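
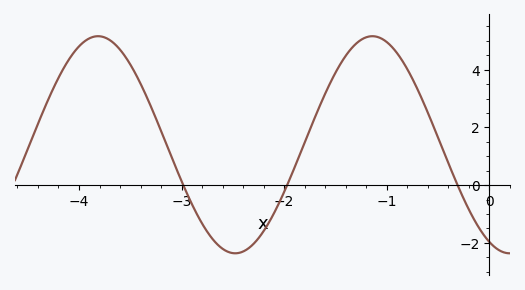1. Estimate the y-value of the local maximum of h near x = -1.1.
5.16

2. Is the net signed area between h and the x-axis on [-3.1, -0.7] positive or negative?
positive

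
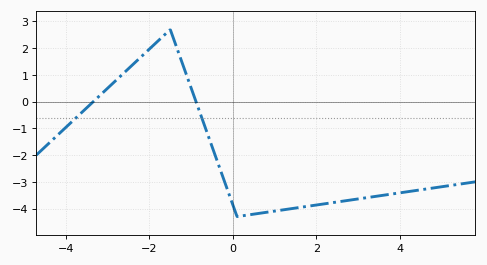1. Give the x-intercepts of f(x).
-3.34, -0.883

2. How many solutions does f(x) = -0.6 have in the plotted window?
2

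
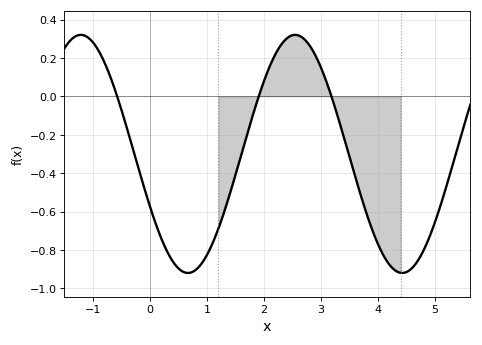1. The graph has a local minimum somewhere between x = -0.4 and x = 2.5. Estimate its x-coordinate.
0.666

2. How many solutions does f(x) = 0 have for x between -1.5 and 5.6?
3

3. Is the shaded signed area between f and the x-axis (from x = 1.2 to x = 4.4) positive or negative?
negative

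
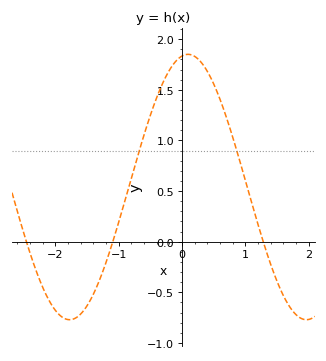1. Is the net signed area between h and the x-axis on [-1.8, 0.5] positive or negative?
positive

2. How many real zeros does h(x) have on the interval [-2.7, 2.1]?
3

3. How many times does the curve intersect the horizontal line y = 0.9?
2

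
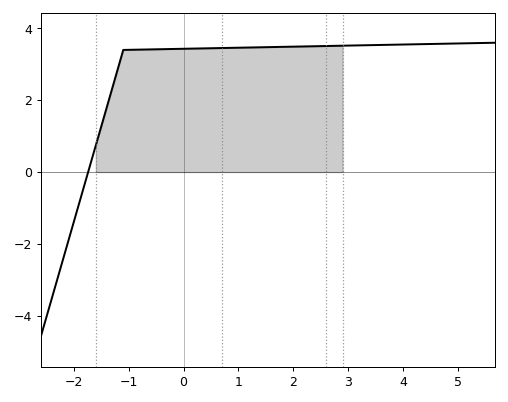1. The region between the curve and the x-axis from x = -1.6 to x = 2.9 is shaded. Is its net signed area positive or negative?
positive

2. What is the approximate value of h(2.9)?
3.52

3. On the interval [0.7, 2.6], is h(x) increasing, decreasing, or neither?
increasing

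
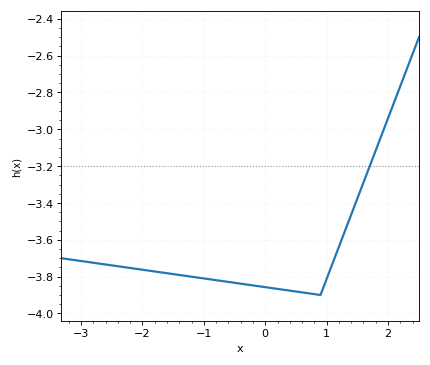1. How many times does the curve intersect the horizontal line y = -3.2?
1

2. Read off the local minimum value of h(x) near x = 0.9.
-3.9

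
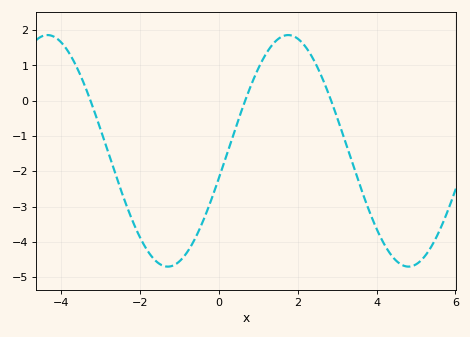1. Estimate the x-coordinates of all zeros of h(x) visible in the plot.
-3.25, 0.669, 2.85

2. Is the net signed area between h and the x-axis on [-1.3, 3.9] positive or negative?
negative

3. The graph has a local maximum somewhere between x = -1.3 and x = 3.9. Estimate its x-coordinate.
1.76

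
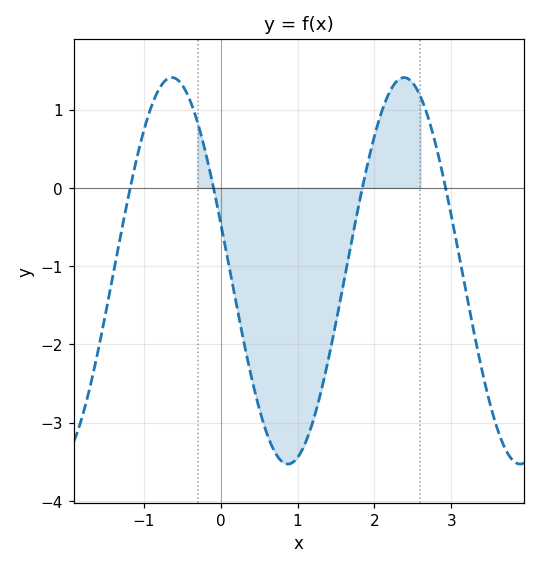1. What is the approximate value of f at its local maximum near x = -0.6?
1.41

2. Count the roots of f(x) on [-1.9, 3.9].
4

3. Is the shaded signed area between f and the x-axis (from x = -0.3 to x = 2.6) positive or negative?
negative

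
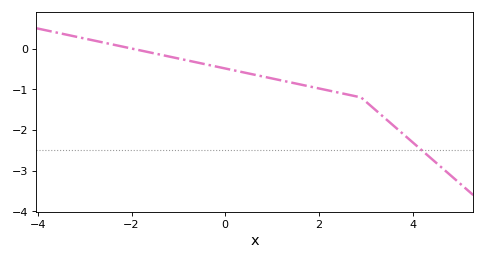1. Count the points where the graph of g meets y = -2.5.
1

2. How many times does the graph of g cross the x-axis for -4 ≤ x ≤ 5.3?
1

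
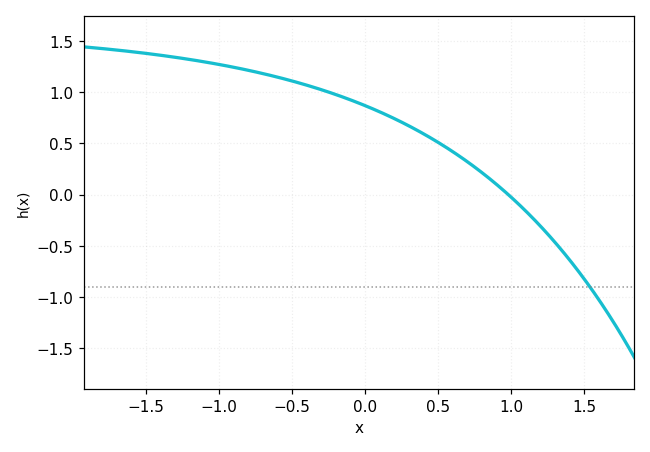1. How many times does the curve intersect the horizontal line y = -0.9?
1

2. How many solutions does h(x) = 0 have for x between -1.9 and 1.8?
1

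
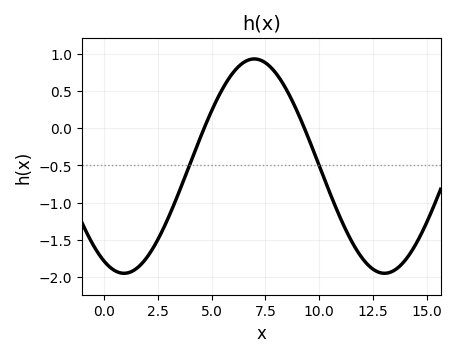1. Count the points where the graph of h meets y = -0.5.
2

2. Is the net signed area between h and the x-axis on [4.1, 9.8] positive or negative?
positive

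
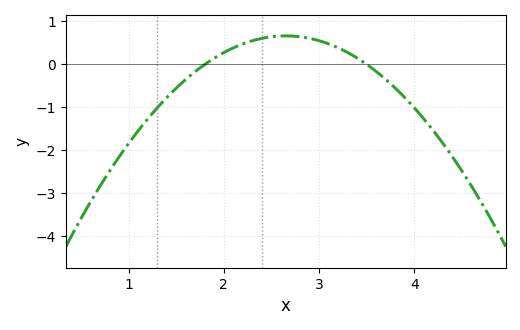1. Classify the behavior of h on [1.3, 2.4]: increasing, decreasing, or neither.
increasing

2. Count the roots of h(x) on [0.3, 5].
2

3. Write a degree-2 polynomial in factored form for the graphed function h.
y = -0.92(x - 1.8)(x - 3.5)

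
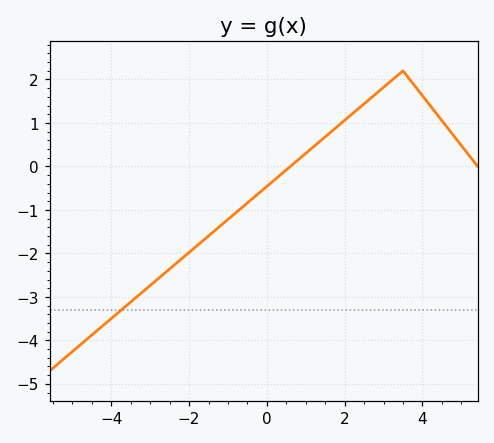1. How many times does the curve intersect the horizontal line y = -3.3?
1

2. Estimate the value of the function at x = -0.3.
-0.7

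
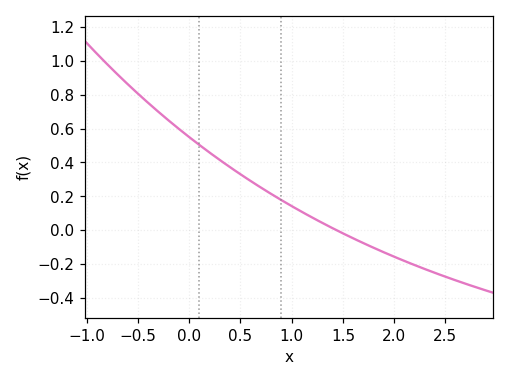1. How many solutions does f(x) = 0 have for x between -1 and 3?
1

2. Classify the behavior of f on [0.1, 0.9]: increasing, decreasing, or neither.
decreasing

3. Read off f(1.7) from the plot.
-0.077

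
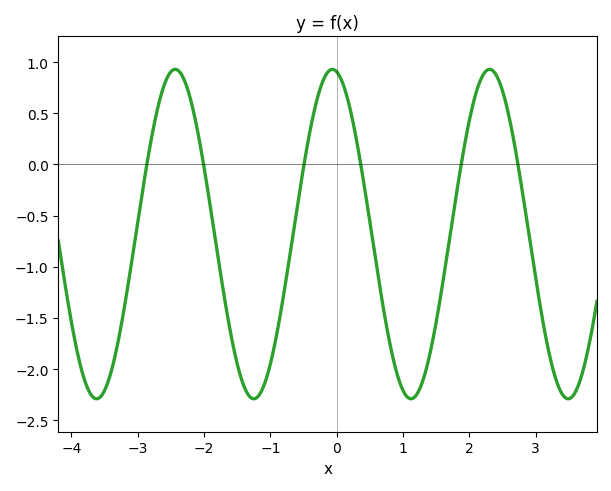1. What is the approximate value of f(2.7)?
0.15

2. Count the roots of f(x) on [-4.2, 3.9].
6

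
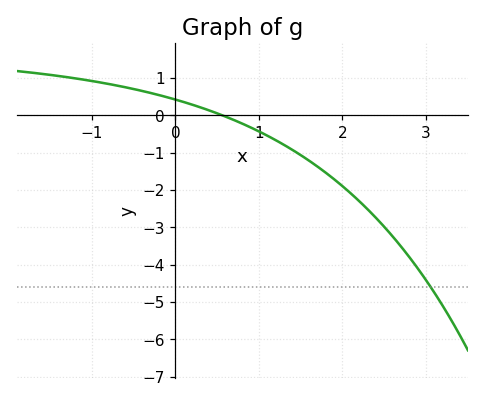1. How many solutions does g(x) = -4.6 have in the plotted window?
1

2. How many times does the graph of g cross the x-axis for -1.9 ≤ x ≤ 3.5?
1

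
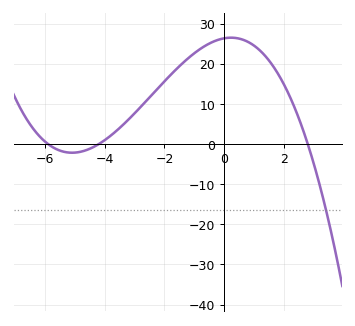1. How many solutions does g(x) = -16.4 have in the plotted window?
1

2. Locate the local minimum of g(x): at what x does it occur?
-5.1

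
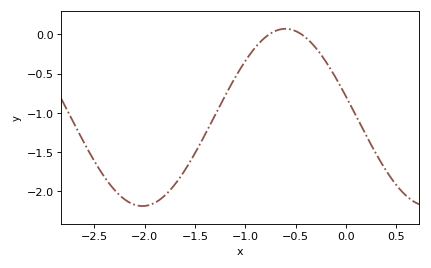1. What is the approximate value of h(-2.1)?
-2.17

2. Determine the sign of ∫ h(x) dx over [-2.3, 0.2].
negative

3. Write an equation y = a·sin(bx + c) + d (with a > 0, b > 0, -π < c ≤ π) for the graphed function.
y = 1.13sin(2.21x + 2.9) - 1.06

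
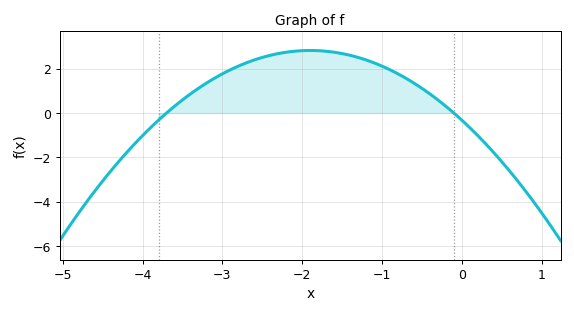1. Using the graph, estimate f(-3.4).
0.861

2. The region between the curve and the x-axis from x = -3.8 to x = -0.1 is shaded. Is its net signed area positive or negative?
positive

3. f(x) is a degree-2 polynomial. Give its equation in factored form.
y = -0.87(x + 3.7)(x + 0.1)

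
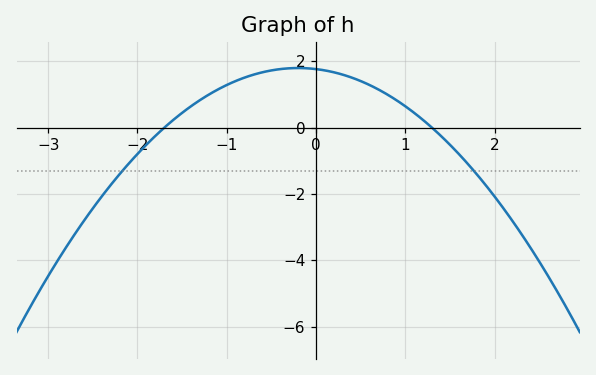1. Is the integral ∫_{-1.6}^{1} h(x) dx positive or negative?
positive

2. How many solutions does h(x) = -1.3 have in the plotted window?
2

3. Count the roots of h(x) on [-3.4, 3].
2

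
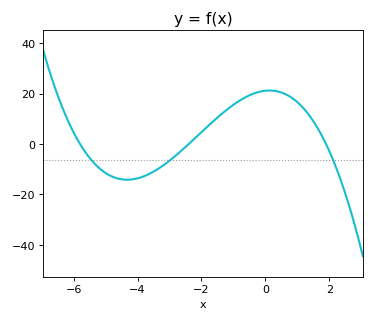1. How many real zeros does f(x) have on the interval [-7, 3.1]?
3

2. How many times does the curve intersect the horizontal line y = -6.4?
3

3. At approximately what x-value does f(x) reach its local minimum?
-4.33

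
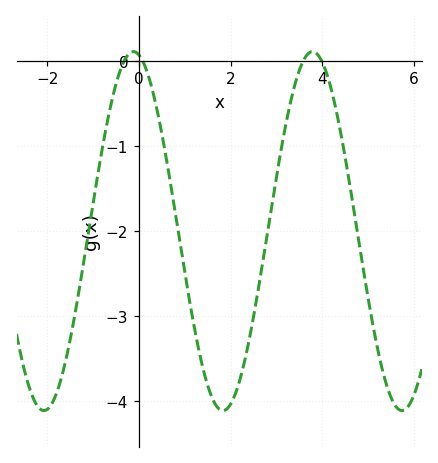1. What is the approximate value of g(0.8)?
-1.8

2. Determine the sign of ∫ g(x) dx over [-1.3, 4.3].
negative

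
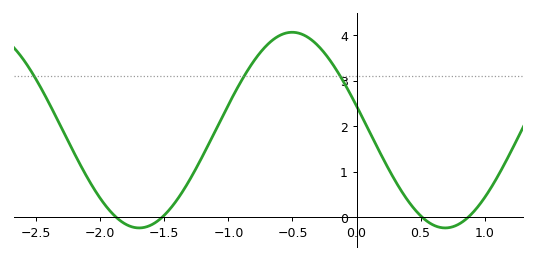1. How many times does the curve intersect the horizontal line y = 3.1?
3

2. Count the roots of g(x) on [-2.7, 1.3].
4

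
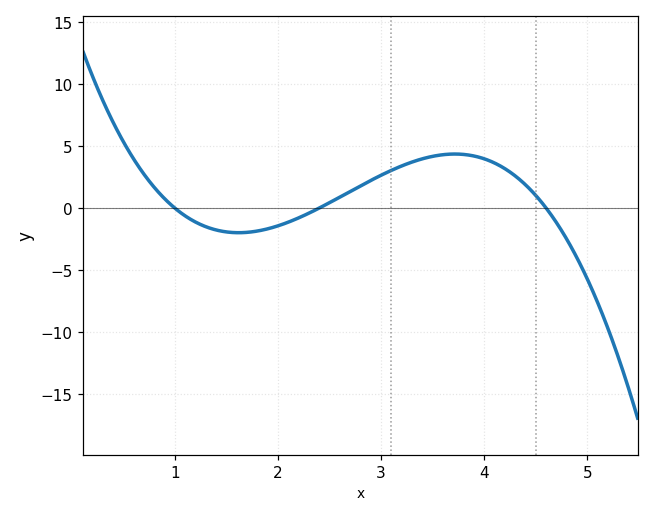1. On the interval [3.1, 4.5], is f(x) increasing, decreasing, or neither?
neither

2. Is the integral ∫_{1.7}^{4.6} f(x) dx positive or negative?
positive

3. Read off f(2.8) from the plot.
1.79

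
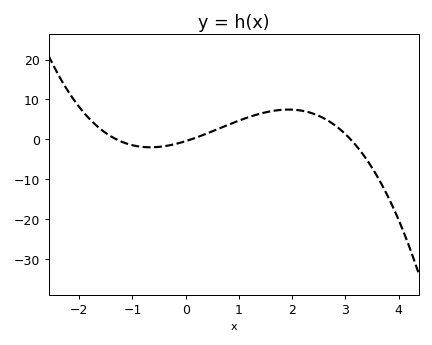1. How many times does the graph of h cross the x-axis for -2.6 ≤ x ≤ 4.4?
3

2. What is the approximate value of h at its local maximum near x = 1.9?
7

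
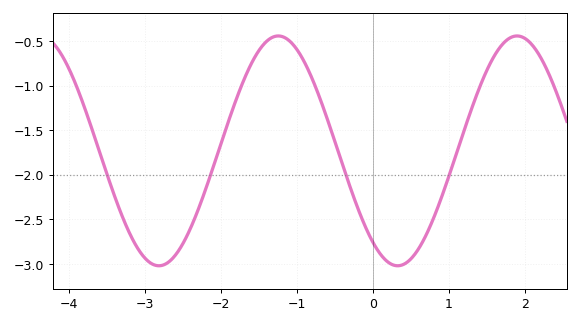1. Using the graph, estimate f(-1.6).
-0.752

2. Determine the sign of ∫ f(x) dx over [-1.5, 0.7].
negative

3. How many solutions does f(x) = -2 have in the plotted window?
4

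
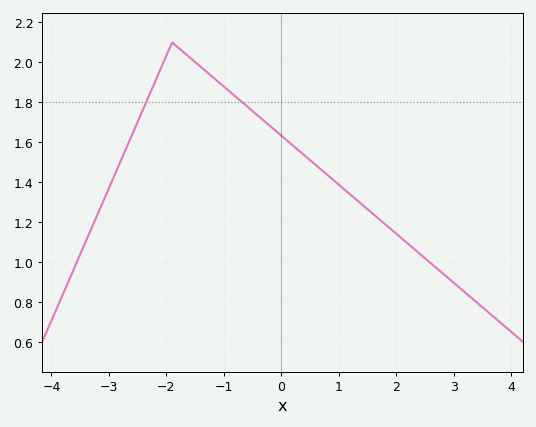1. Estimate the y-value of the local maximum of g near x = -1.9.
2.1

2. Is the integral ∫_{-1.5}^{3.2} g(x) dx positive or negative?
positive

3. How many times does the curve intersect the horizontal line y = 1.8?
2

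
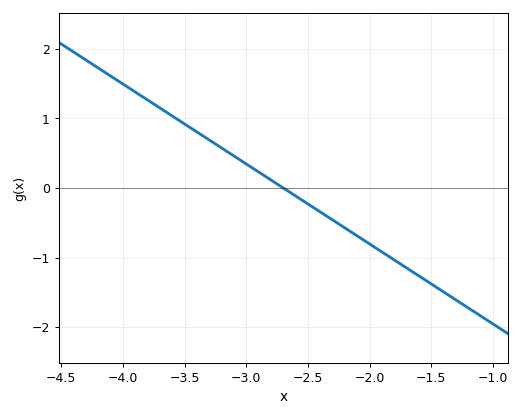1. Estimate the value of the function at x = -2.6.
-0.115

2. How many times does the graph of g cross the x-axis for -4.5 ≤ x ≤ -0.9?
1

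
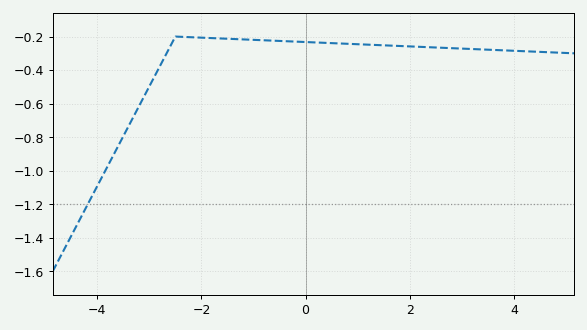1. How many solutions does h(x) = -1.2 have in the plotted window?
1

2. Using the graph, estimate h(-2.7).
-0.319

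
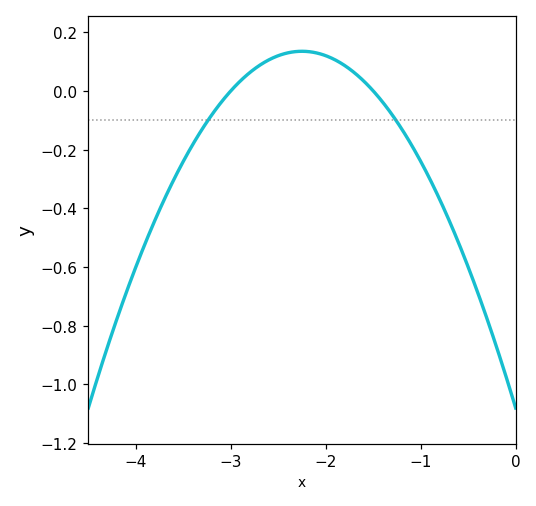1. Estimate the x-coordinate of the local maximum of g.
-2.2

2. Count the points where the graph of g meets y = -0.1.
2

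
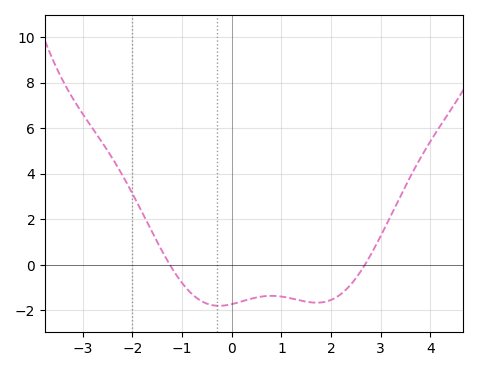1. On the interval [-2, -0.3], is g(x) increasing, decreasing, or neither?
decreasing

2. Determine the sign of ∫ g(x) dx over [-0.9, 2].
negative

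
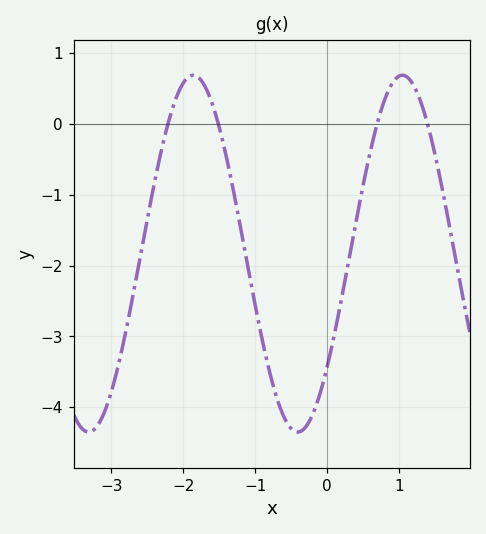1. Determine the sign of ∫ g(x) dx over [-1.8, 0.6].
negative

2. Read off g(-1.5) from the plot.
-0.041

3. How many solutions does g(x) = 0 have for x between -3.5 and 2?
4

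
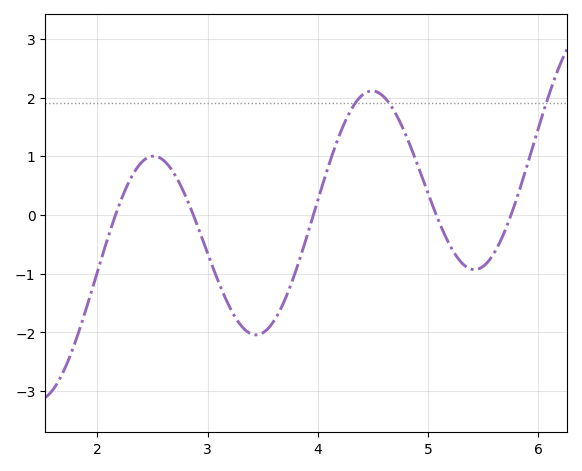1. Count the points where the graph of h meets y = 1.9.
3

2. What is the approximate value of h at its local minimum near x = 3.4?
-2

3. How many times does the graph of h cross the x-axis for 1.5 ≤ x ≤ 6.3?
5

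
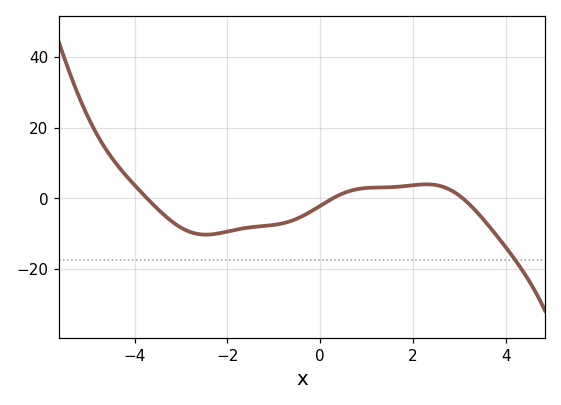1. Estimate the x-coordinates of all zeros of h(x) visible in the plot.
-3.8, 0.2, 3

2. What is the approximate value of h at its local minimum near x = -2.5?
-10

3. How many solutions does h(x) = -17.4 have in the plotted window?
1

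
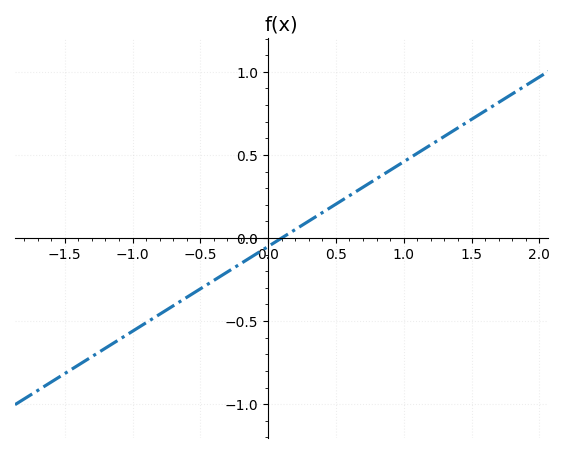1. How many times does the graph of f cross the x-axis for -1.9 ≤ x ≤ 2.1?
1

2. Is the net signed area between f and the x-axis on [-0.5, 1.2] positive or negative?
positive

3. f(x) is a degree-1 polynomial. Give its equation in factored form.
y = 0.51(x - 0.1)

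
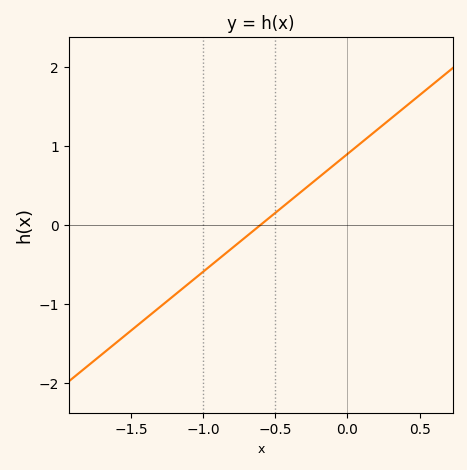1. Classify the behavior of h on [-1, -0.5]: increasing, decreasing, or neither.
increasing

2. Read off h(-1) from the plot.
-0.6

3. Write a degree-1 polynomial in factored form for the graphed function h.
y = 1.49(x + 0.6)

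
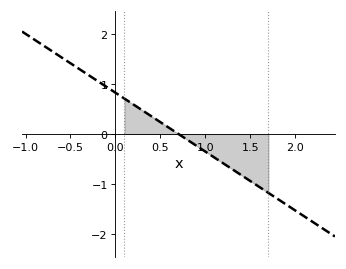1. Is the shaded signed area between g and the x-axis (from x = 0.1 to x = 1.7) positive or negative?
negative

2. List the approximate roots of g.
0.7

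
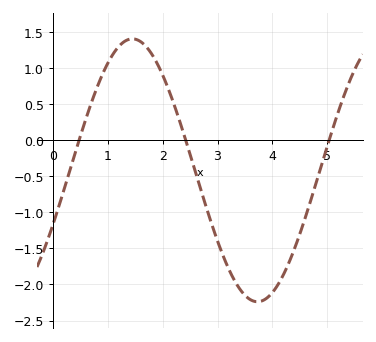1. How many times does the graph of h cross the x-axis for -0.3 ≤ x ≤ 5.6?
3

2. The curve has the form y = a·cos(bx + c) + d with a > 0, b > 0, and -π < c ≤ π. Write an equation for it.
y = 1.82cos(1.38x - 2) - 0.42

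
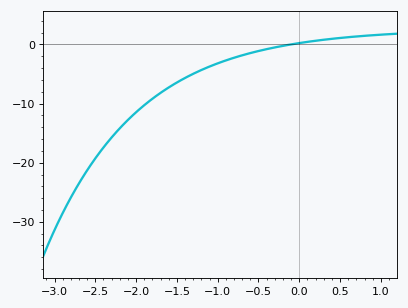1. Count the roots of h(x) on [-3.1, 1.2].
1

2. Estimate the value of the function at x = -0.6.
-1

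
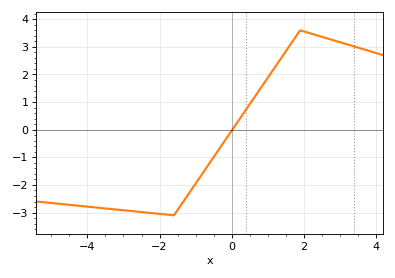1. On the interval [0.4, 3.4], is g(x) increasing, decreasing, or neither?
neither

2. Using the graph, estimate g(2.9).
3.2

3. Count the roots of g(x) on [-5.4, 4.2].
1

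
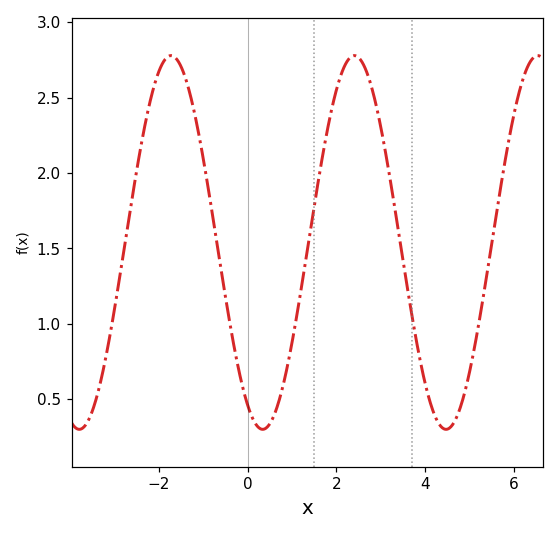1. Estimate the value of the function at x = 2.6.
2.72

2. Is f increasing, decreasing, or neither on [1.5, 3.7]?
neither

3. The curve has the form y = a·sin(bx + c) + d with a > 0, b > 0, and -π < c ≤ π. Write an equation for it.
y = 1.24sin(1.52x - 2.08) + 1.54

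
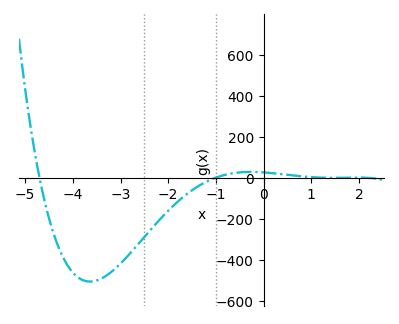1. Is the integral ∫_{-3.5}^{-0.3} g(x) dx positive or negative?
negative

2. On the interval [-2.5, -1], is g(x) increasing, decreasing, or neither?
increasing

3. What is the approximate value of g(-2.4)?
-263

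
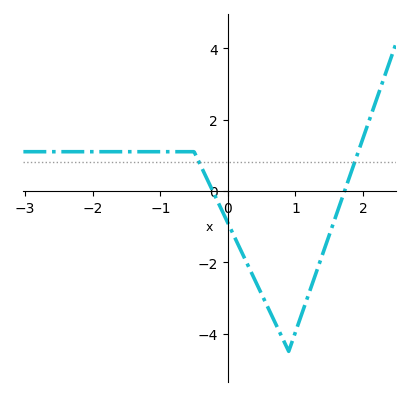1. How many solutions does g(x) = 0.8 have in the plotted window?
2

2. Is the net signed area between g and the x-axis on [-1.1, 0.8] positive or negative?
negative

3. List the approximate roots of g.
-0.2, 1.7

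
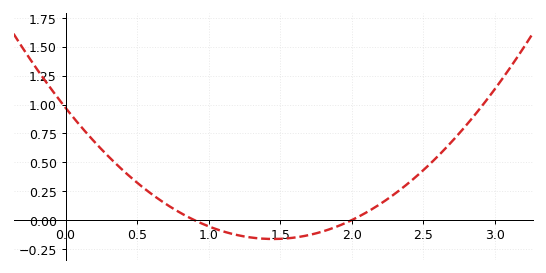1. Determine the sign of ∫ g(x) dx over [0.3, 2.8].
positive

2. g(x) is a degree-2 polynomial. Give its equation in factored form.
y = 0.54(x - 0.9)(x - 2)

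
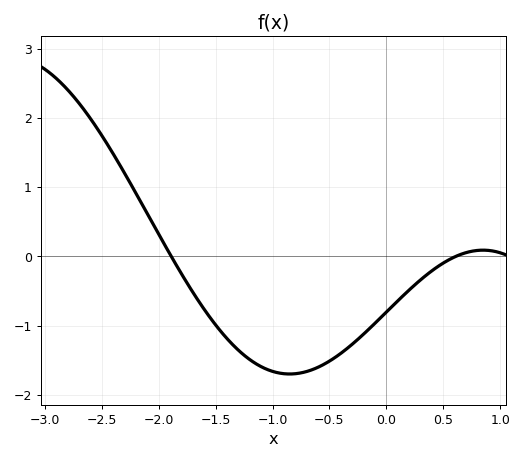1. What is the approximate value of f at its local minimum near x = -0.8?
-1.7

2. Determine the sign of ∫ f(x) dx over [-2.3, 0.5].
negative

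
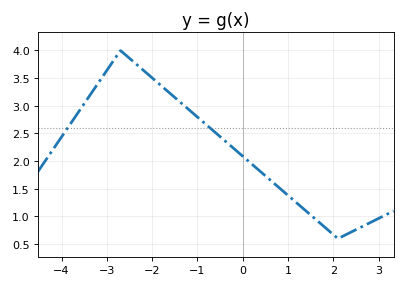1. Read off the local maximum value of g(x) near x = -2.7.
4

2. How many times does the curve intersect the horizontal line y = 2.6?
2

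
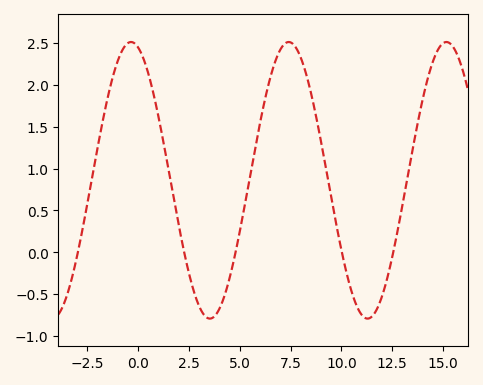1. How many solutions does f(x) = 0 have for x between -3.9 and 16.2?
5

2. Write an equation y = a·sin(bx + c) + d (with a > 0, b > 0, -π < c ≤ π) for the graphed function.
y = 1.65sin(0.81x + 1.85) + 0.86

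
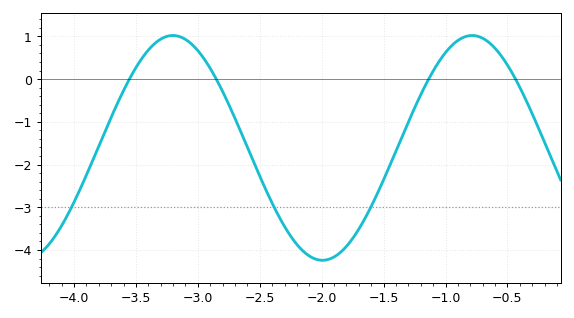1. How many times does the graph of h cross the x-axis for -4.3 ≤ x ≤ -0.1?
4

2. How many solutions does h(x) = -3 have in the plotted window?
3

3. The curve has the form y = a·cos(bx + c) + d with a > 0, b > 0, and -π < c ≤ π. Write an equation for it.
y = 2.63cos(2.6x + 2.04) - 1.61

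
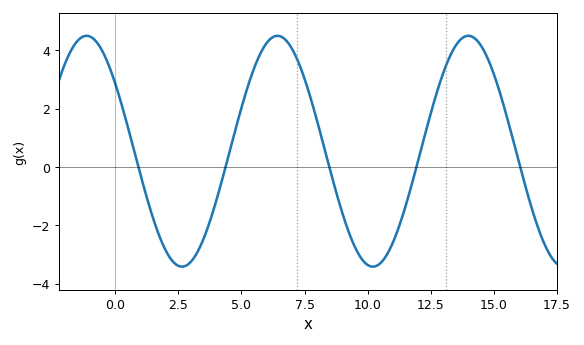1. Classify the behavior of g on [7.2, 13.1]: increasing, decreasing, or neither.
neither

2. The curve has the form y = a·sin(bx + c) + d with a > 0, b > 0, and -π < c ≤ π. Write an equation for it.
y = 3.96sin(0.83x + 2.52) + 0.54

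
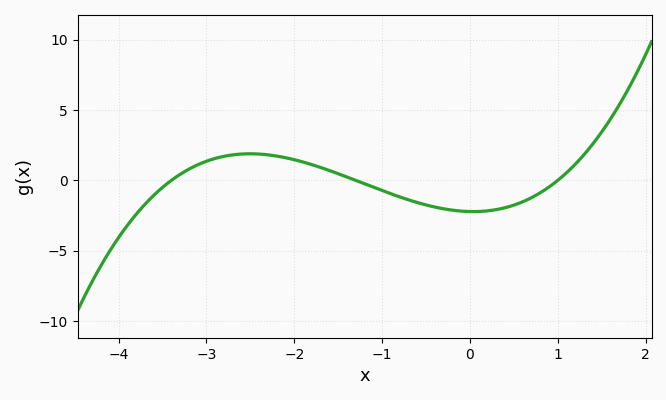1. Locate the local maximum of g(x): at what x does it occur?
-2.5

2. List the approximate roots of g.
-3.4, -1.3, 1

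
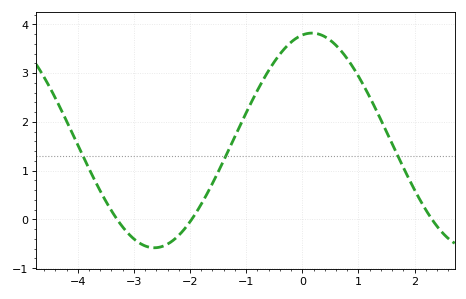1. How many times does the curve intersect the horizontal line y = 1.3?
3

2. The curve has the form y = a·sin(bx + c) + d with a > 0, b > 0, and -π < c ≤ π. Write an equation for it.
y = 2.2sin(1.1x + 1.4) + 1.62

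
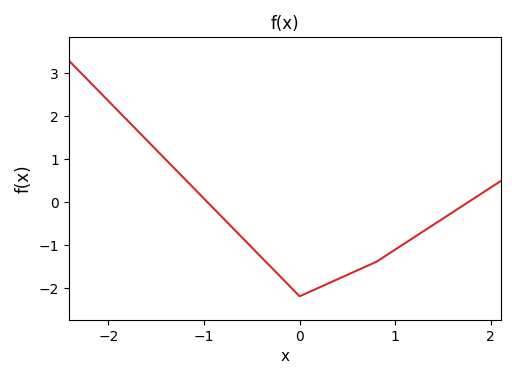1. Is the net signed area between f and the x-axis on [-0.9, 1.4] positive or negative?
negative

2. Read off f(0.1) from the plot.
-2.1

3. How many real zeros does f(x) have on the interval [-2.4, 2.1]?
2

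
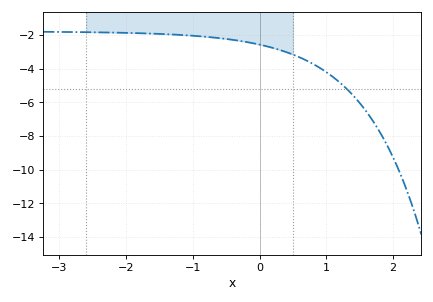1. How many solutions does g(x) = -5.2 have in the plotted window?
1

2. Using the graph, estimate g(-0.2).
-2.41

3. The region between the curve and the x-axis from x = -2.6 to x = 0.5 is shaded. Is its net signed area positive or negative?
negative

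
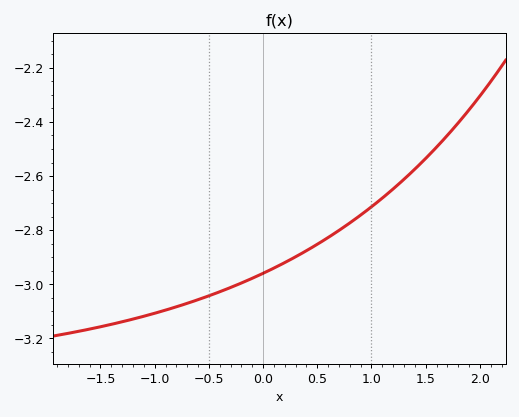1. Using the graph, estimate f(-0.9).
-3.1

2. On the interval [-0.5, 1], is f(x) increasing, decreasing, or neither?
increasing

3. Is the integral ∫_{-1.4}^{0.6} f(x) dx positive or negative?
negative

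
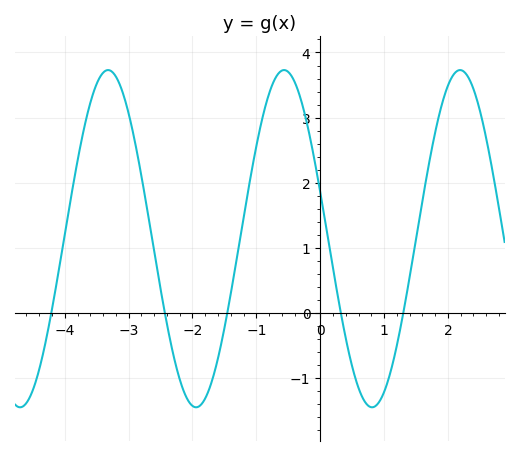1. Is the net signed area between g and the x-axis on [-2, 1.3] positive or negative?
positive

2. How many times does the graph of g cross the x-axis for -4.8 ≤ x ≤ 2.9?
5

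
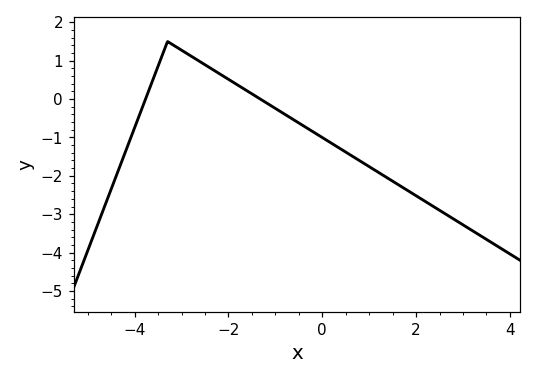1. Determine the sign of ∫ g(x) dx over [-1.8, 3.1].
negative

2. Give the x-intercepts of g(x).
-3.77, -1.32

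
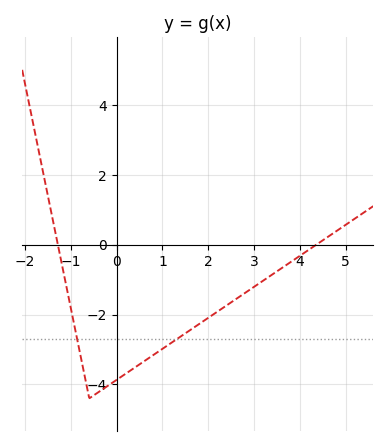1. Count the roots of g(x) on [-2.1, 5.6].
2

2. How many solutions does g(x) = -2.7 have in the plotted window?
2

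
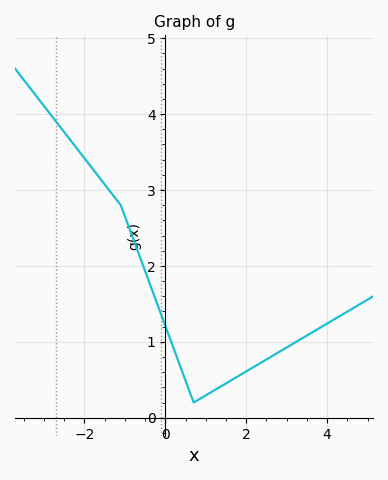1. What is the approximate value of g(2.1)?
0.6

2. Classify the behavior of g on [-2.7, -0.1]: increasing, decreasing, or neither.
decreasing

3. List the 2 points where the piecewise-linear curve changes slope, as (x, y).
(-1.1, 2.8); (0.7, 0.2)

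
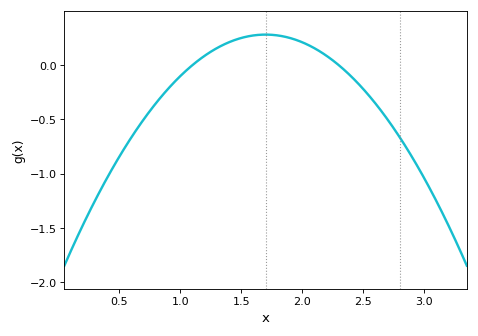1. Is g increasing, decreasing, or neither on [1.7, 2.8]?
decreasing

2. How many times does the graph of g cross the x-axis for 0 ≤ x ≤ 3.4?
2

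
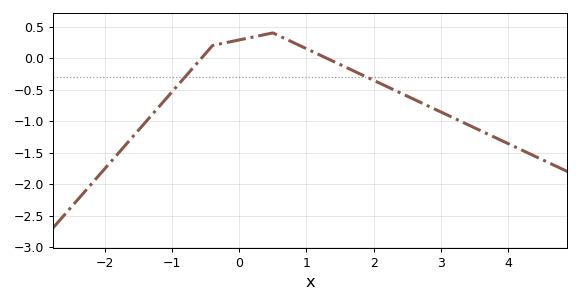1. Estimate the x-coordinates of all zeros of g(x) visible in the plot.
-0.564, 1.3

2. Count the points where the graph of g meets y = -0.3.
2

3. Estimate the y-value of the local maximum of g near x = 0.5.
0.4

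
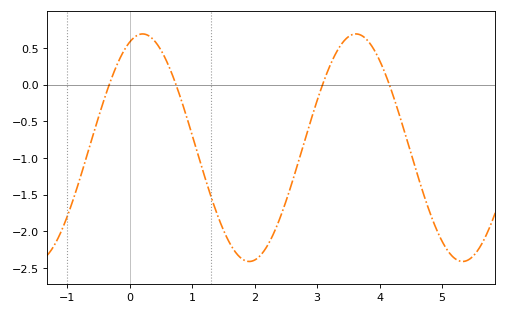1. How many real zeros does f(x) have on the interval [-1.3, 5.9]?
4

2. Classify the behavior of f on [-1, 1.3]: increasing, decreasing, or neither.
neither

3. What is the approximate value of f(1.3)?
-1.52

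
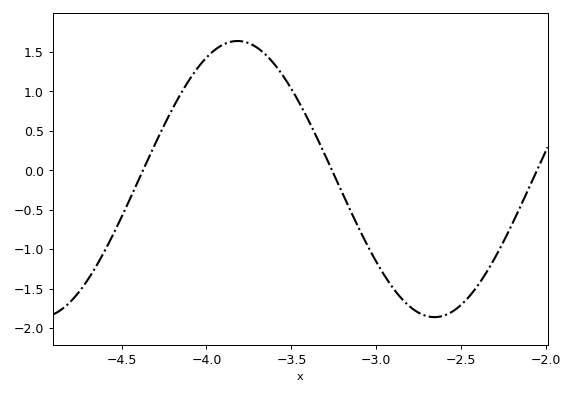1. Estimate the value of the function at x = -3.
-1.16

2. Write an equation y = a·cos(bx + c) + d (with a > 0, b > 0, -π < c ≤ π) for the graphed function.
y = 1.75cos(2.71x - 2.22) - 0.11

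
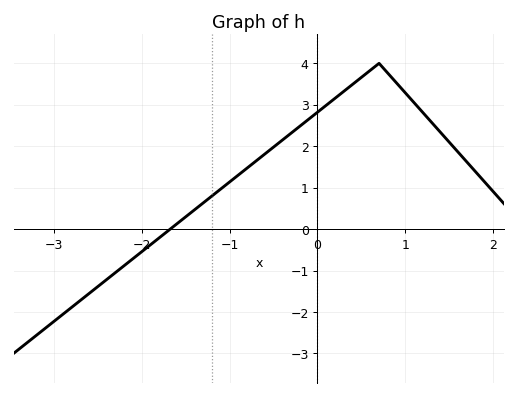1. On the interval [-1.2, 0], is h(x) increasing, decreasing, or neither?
increasing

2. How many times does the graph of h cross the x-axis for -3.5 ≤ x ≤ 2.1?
1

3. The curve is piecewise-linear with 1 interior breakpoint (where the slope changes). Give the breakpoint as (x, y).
(0.7, 4)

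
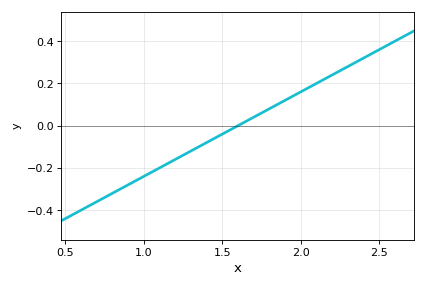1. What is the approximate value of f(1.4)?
-0.08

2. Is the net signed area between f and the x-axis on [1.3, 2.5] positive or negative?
positive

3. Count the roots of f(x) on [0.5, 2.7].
1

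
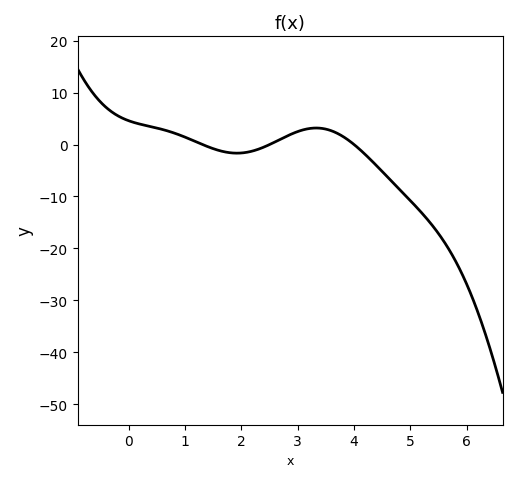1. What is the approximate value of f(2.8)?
2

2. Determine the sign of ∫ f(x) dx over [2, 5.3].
negative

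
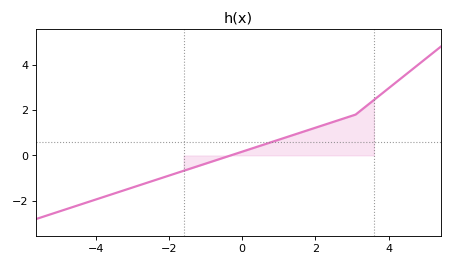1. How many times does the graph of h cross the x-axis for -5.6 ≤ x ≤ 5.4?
1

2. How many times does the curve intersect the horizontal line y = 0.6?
1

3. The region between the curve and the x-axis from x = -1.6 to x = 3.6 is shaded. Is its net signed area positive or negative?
positive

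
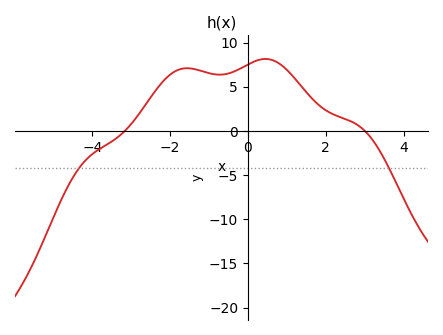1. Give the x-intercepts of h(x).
-3.16, 3.01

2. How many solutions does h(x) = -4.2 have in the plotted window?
2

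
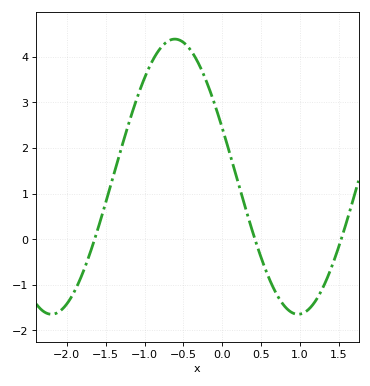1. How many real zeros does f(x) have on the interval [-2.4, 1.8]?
3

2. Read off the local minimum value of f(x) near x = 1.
-1.65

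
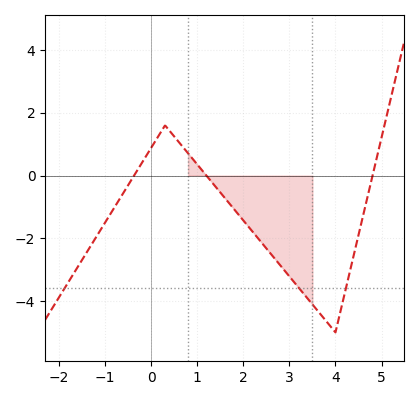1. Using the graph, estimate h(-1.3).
-2.21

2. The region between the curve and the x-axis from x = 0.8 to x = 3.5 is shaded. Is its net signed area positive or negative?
negative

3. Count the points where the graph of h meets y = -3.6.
3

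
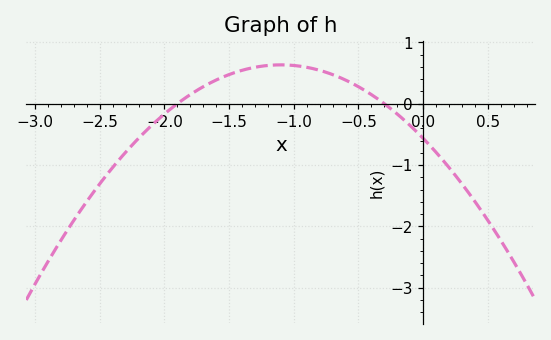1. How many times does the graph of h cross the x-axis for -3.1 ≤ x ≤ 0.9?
2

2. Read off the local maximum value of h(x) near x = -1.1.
0.634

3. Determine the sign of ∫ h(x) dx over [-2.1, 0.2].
positive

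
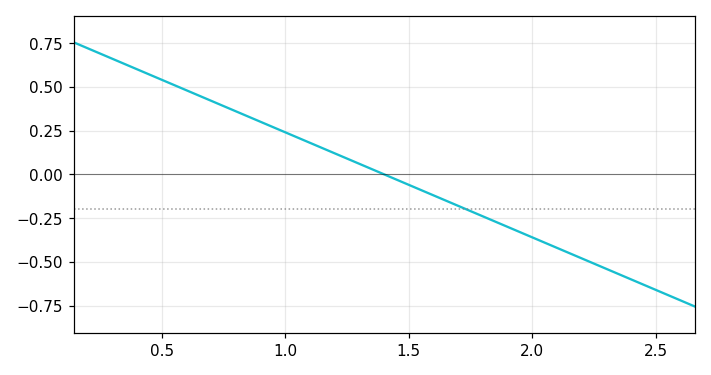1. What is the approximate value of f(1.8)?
-0.24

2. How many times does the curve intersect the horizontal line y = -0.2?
1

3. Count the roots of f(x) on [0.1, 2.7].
1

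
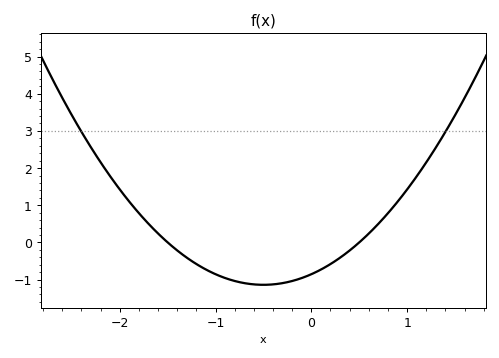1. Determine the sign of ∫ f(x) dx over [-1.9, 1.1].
negative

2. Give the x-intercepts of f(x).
-1.5, 0.5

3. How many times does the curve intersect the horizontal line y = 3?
2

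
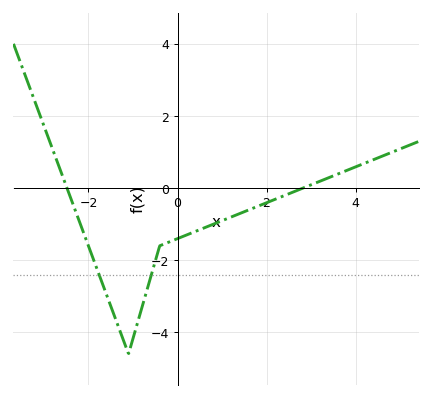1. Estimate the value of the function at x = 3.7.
0.4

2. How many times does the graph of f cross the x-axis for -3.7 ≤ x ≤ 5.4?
2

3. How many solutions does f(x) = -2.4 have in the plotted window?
2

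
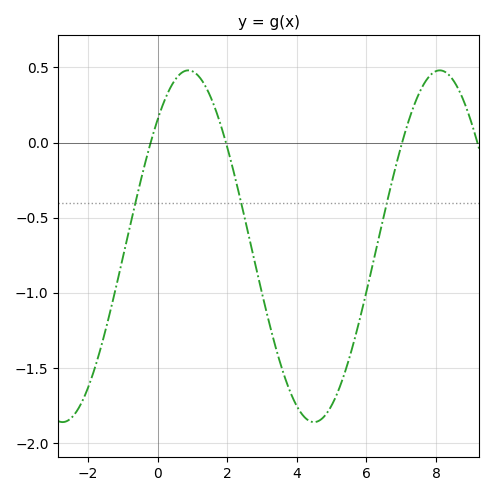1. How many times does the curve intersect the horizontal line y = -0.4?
3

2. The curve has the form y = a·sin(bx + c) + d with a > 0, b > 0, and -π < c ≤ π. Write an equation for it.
y = 1.17sin(0.87x + 0.8) - 0.69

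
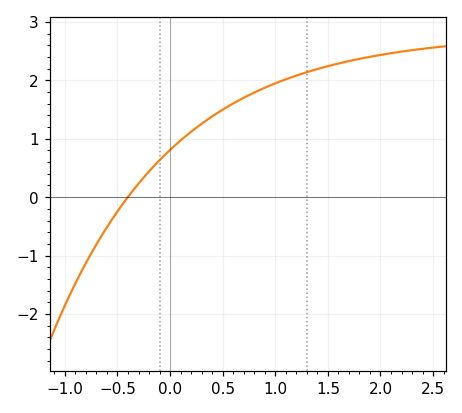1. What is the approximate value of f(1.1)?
2.02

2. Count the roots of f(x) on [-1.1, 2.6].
1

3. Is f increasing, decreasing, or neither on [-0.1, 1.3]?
increasing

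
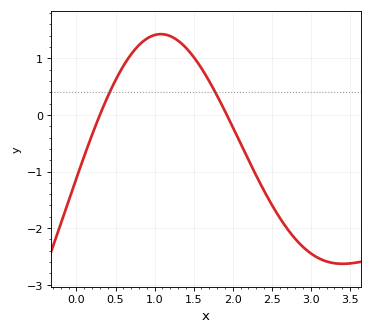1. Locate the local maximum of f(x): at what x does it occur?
1.1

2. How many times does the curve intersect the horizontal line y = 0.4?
2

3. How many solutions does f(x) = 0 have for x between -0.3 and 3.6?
2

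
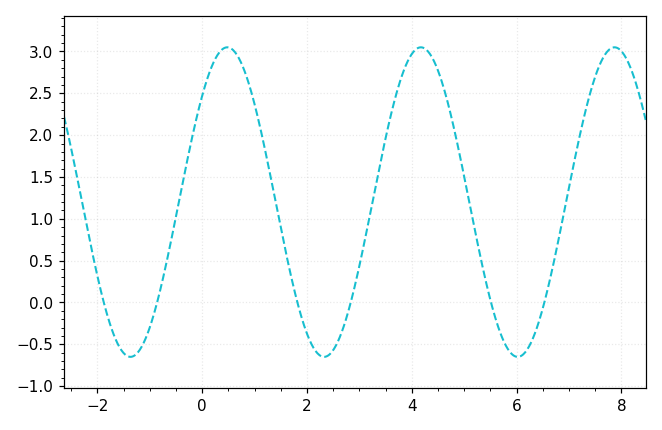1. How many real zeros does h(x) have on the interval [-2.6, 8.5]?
6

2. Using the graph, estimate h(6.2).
-0.565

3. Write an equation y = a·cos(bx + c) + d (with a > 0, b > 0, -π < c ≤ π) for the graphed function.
y = 1.85cos(1.7x - 0.812) + 1.2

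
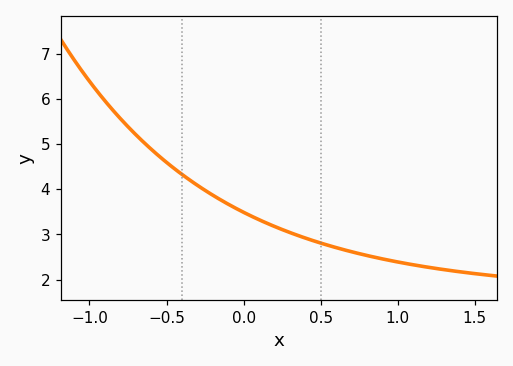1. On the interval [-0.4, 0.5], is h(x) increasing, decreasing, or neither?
decreasing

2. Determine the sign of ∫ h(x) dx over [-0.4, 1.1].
positive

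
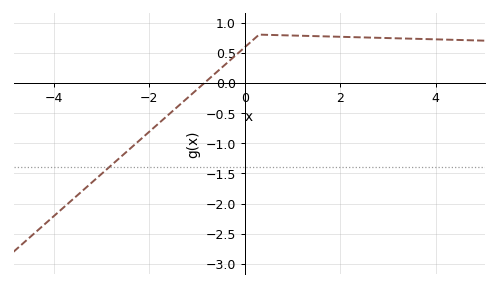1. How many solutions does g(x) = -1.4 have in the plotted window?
1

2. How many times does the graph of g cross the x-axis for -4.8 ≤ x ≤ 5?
1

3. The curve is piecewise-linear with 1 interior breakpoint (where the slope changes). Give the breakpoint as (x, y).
(0.3, 0.8)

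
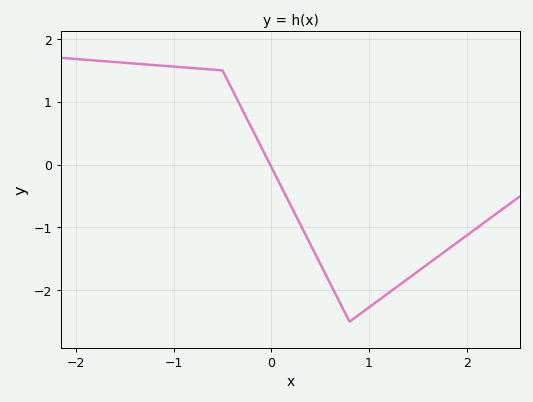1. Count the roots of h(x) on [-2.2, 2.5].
1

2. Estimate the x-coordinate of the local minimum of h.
0.8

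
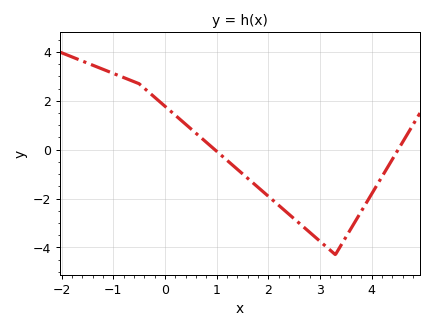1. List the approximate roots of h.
1, 4.5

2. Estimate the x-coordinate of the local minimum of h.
3.3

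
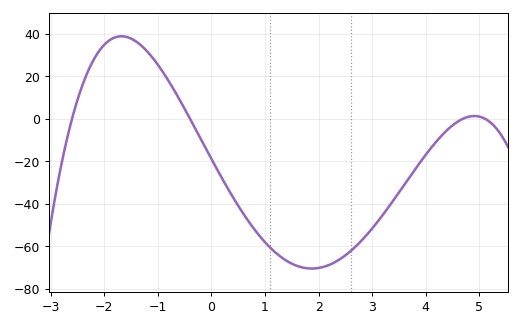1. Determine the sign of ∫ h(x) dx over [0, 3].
negative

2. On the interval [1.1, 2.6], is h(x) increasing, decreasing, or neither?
neither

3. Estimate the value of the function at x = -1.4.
36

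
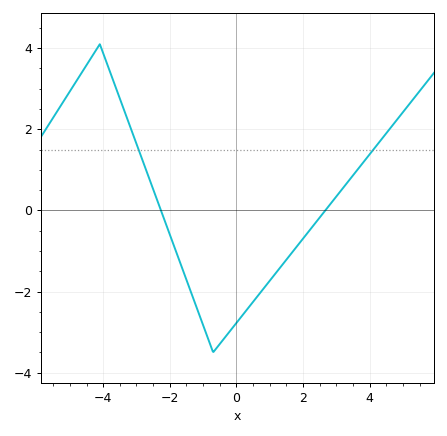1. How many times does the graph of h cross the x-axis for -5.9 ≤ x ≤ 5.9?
2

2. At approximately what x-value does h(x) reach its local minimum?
-0.697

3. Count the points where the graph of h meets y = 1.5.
2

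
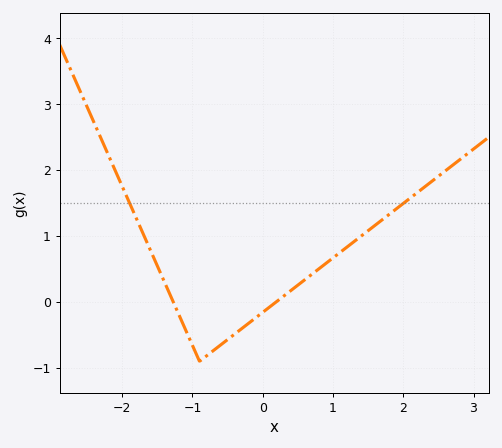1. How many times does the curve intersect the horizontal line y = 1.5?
2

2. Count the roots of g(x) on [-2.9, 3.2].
2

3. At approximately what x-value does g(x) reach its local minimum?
-0.9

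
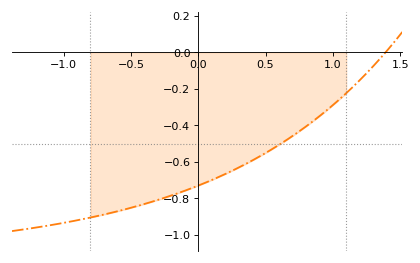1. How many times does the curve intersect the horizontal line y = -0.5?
1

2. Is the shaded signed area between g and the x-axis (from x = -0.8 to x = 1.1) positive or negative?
negative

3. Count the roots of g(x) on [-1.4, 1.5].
1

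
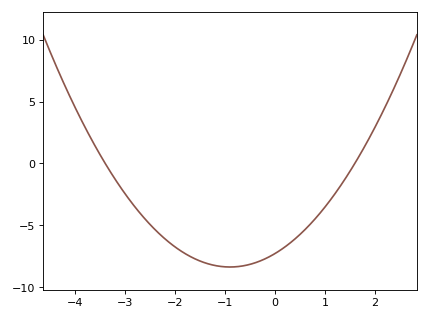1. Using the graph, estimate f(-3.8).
2.89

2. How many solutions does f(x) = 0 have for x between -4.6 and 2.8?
2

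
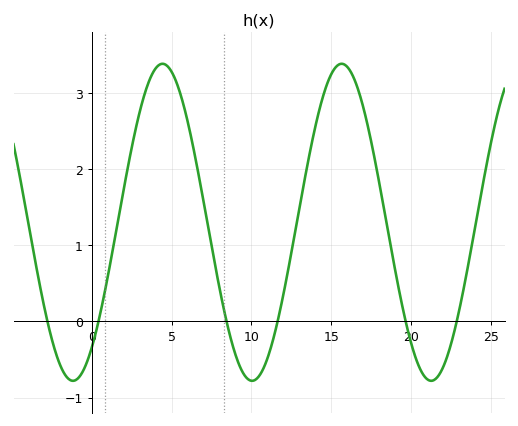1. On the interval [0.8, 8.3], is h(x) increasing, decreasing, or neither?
neither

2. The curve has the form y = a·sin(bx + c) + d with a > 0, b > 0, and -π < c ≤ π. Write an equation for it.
y = 2.08sin(0.56x - 0.91) + 1.3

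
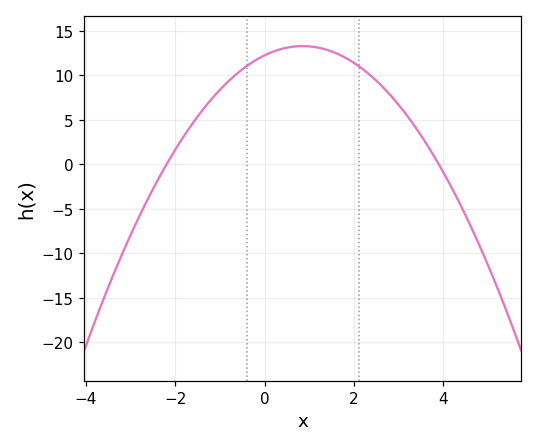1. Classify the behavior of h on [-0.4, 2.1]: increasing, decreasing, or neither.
neither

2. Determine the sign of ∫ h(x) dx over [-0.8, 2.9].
positive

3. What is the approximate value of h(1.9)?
11.7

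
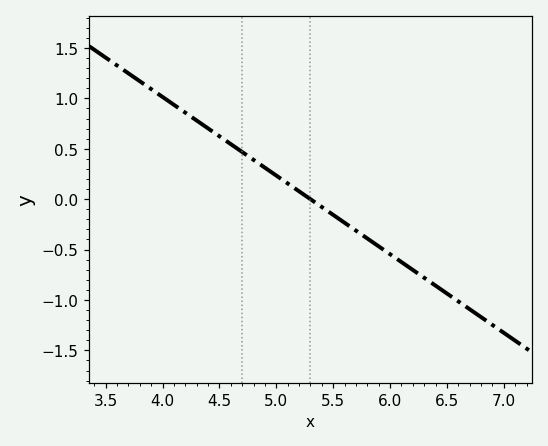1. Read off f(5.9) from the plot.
-0.468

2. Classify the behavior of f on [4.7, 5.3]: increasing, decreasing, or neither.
decreasing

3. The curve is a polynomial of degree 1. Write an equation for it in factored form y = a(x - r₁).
y = -0.78(x - 5.3)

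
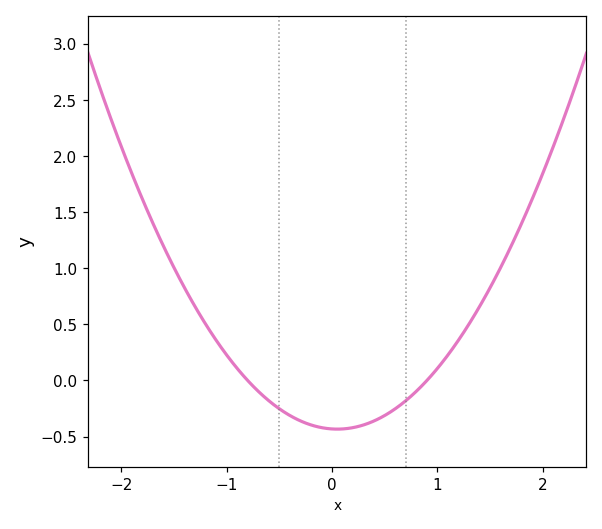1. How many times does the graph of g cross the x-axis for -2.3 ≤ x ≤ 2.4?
2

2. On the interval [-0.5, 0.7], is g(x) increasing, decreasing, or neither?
neither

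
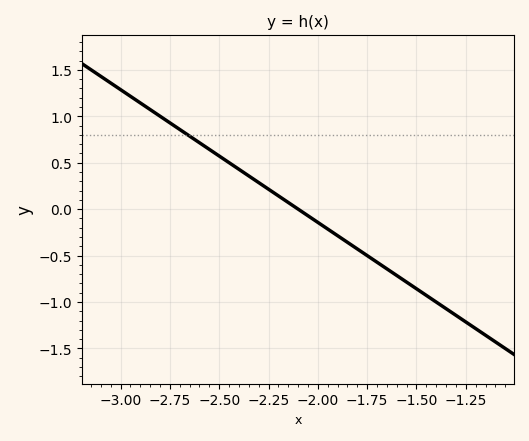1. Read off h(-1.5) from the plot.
-0.858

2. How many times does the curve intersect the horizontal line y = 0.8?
1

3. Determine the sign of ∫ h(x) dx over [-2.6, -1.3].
negative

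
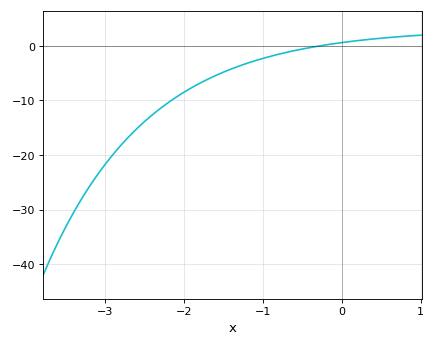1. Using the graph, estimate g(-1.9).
-8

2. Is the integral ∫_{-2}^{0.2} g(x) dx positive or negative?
negative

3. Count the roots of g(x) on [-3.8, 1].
1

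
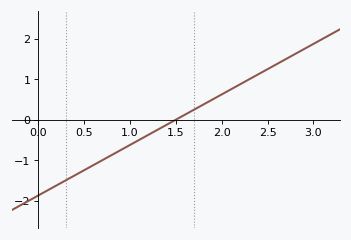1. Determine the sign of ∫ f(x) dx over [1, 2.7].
positive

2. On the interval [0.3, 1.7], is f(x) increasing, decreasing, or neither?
increasing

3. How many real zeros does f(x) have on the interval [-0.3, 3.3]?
1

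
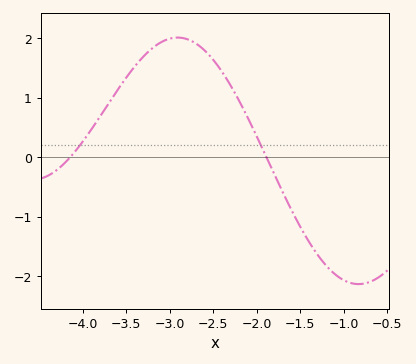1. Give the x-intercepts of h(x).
-4.1, -1.9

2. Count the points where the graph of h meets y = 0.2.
2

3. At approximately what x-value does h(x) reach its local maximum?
-2.9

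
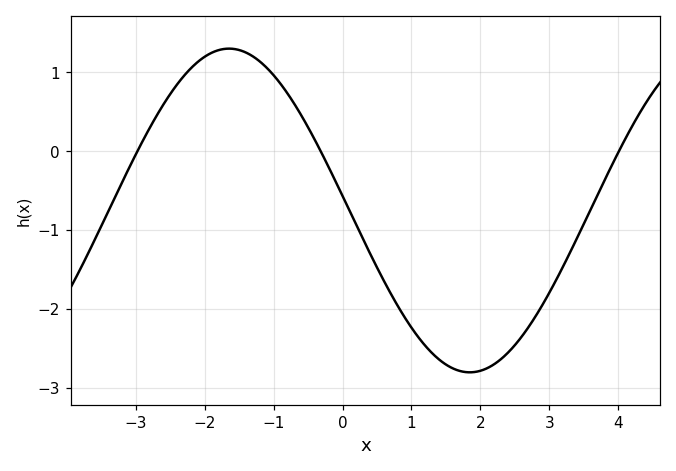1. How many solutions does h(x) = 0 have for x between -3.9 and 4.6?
3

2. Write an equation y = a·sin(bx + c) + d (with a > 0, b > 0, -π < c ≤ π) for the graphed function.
y = 2.05sin(0.9x + 3.1) - 0.75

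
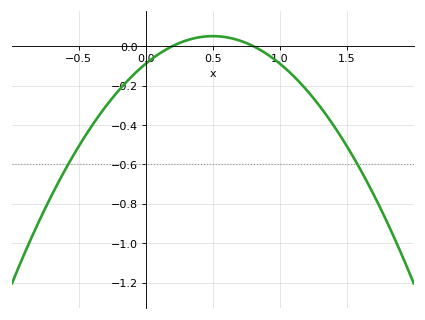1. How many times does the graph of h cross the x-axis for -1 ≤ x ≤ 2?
2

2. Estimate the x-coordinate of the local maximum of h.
0.5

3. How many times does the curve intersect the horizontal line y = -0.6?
2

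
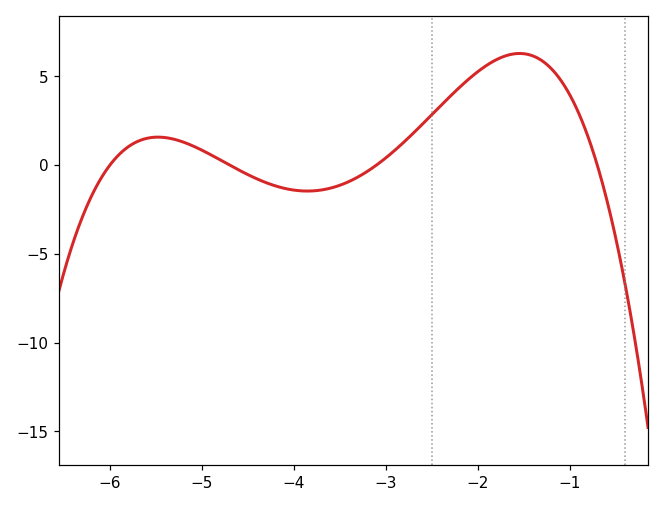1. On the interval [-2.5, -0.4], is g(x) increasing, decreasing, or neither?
neither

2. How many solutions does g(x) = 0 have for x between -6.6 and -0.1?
4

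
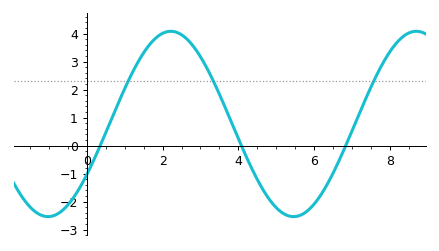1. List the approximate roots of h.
0.355, 4.08, 6.83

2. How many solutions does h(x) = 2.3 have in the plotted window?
3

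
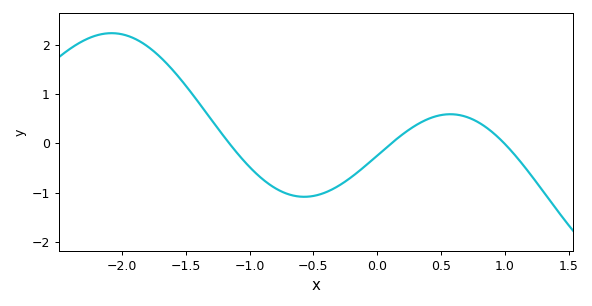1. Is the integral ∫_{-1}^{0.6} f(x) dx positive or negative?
negative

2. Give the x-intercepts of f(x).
-1.16, 0.111, 0.994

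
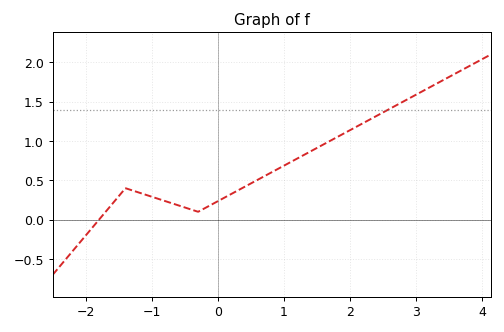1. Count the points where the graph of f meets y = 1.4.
1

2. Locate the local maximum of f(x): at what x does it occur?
-1.4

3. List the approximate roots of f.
-1.8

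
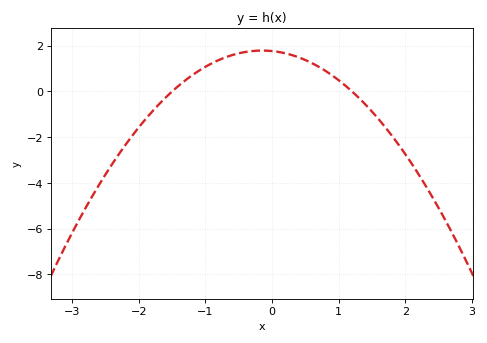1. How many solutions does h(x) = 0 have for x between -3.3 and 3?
2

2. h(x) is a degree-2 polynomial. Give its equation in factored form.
y = -0.98(x + 1.5)(x - 1.2)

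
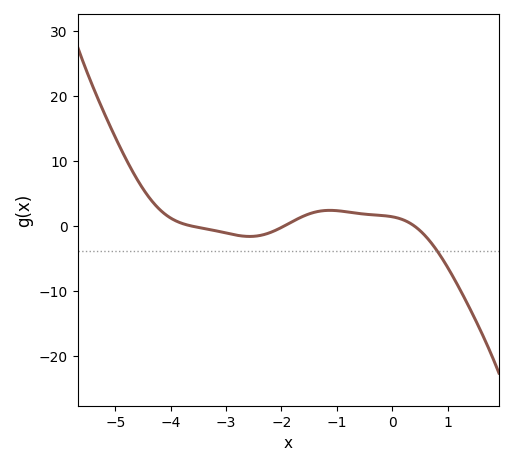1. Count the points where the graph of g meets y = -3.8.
1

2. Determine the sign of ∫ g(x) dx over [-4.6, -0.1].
positive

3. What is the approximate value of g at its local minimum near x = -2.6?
-2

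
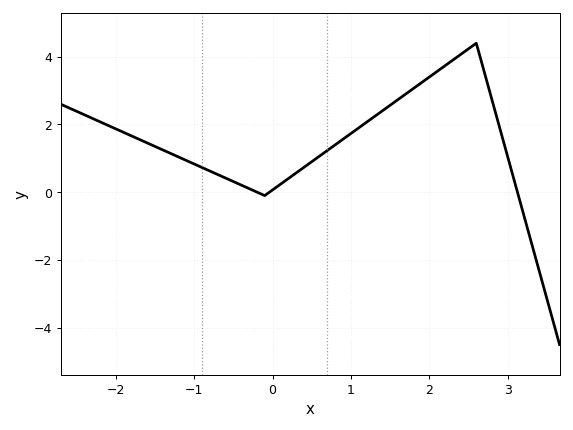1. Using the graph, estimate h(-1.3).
1.2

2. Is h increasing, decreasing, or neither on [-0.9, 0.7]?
neither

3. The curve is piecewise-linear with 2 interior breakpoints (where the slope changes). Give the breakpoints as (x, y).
(-0.1, -0.1); (2.6, 4.4)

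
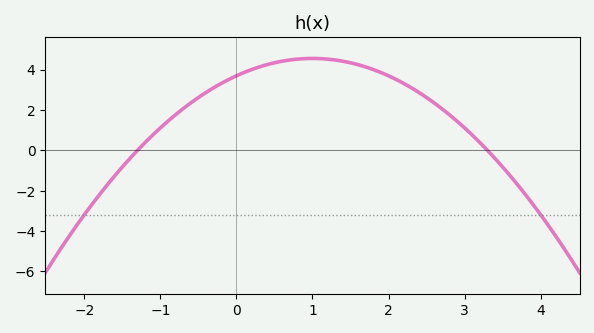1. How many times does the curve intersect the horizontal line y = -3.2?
2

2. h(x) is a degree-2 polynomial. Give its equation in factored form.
y = -0.86(x + 1.3)(x - 3.3)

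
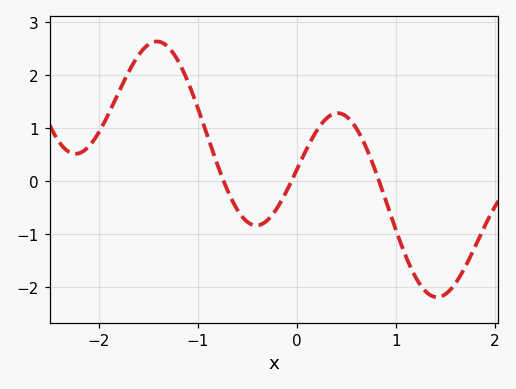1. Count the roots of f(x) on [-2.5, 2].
3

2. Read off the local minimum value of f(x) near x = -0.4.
-0.8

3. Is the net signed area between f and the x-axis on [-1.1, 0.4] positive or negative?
positive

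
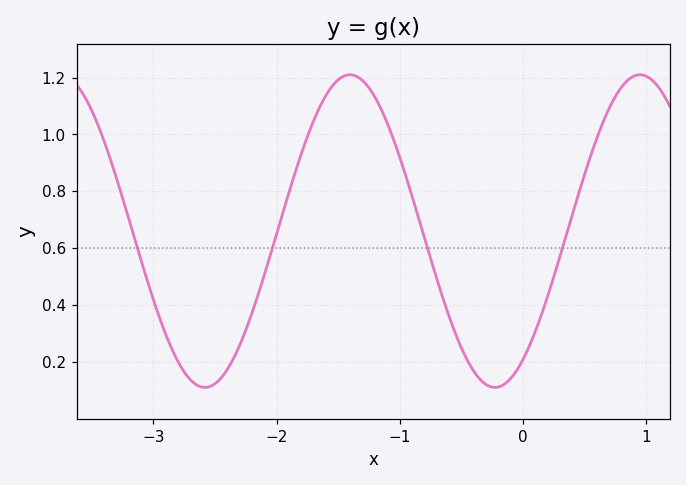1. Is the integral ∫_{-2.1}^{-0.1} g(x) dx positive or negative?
positive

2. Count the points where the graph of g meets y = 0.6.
4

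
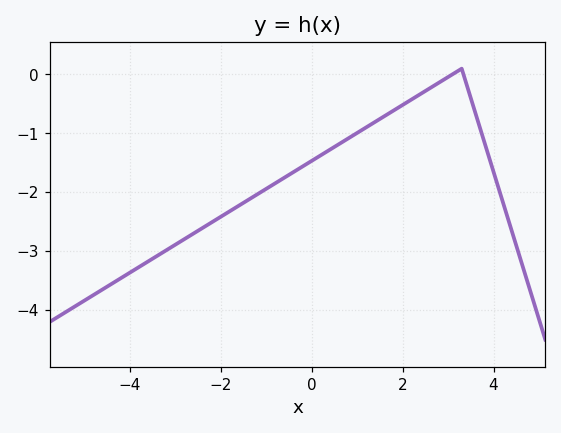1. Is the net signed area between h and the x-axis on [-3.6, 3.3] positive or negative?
negative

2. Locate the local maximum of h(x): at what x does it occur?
3.2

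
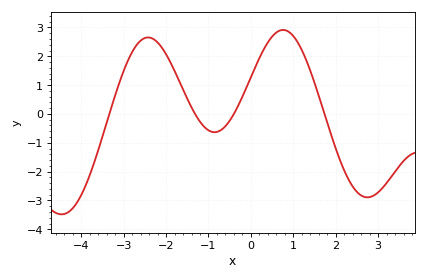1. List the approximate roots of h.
-3.34, -1.32, -0.402, 1.74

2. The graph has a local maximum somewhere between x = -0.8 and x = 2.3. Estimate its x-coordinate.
0.759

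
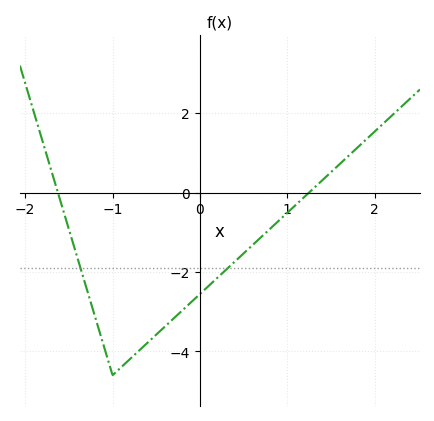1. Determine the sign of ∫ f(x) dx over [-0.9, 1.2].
negative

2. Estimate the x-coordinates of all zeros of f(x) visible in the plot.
-1.63, 1.25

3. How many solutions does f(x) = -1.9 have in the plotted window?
2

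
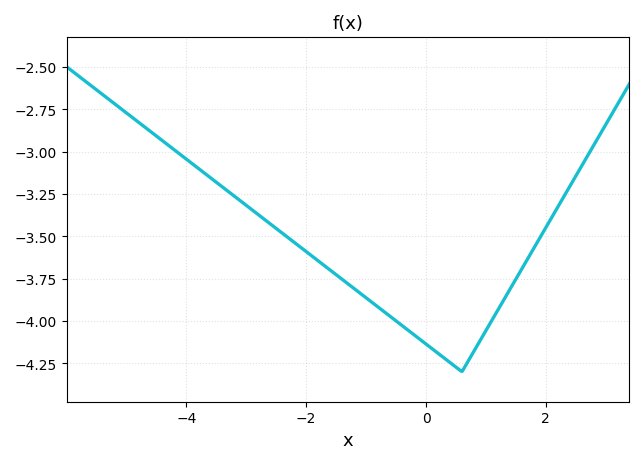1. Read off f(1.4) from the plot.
-3.81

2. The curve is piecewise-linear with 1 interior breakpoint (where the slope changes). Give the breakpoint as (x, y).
(0.6, -4.3)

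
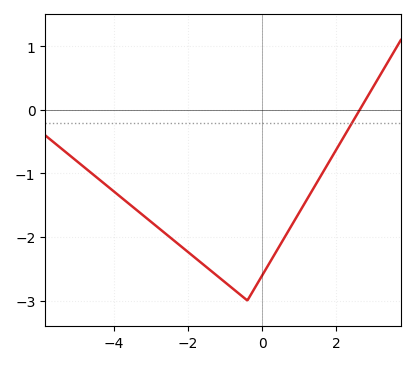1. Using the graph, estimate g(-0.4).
-3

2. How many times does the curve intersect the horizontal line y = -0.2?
1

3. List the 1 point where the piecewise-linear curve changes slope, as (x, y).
(-0.4, -3)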